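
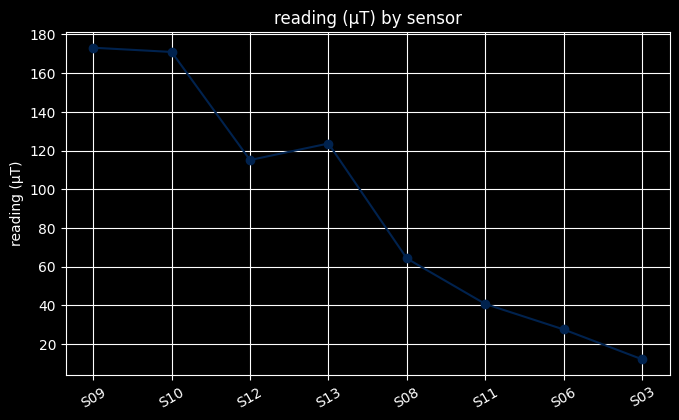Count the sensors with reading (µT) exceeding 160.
Above 160: S09, S10.

2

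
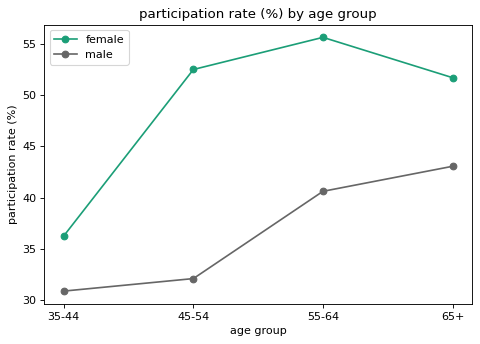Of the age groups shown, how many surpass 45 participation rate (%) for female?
Above 45: 45-54, 55-64, 65+.

3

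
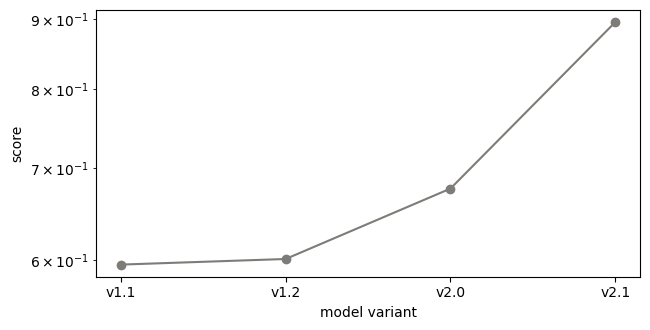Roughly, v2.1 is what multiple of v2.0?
v2.1 ≈ 0.90, v2.0 ≈ 0.70; 0.90/0.70 ≈ 1.29.

≈ 1.29×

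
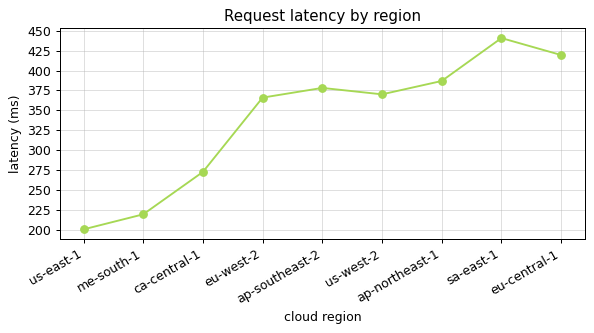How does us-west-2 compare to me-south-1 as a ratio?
≈ 1.67×

us-west-2 ≈ 375, me-south-1 ≈ 225; 375/225 ≈ 1.67.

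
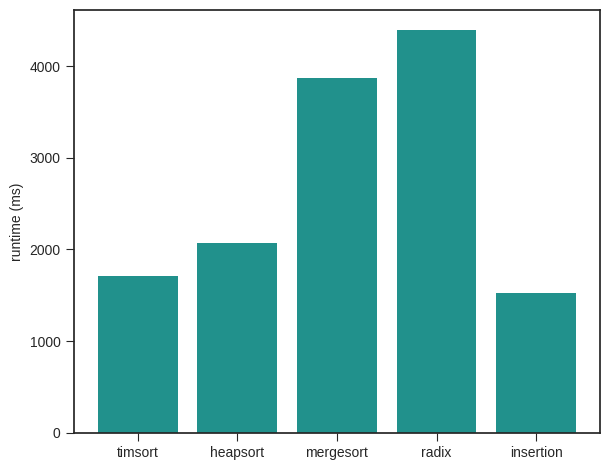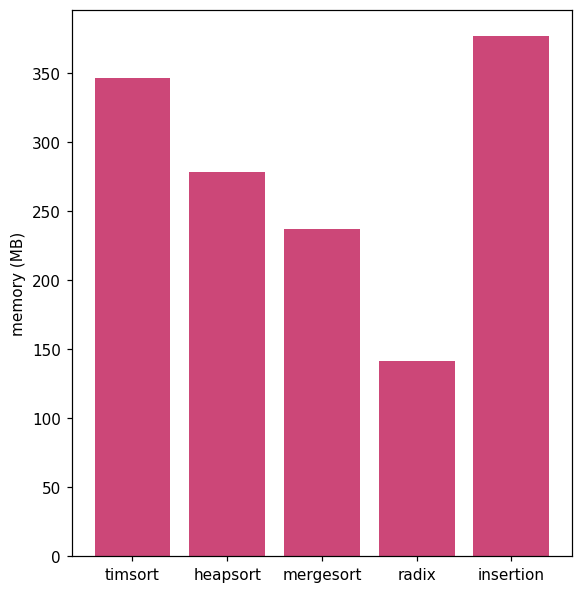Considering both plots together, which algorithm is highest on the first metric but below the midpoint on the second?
Chart 2 median memory (MB) ≈ 300; below-median algorithms: mergesort, radix. Among those, radix has the highest runtime (ms) (≈ 4500).

radix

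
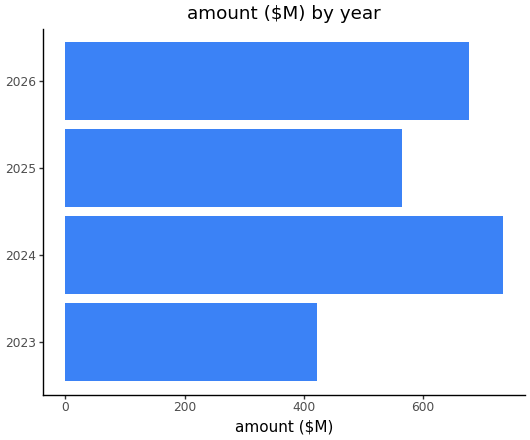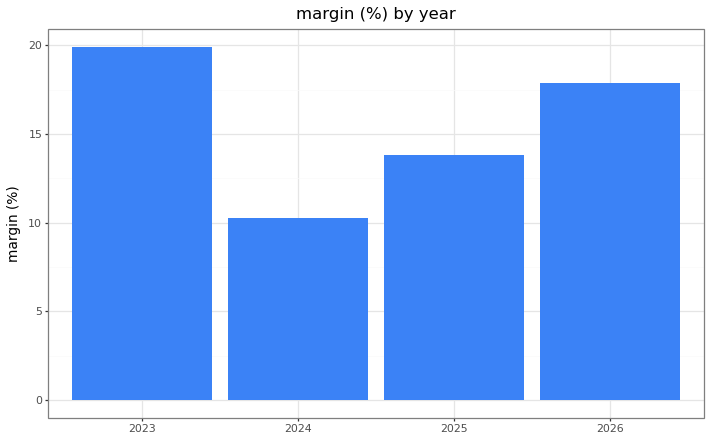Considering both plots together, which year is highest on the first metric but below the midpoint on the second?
2024

Chart 2 median margin (%) ≈ 16; below-median years: 2024, 2025. Among those, 2024 has the highest amount ($M) (≈ 700).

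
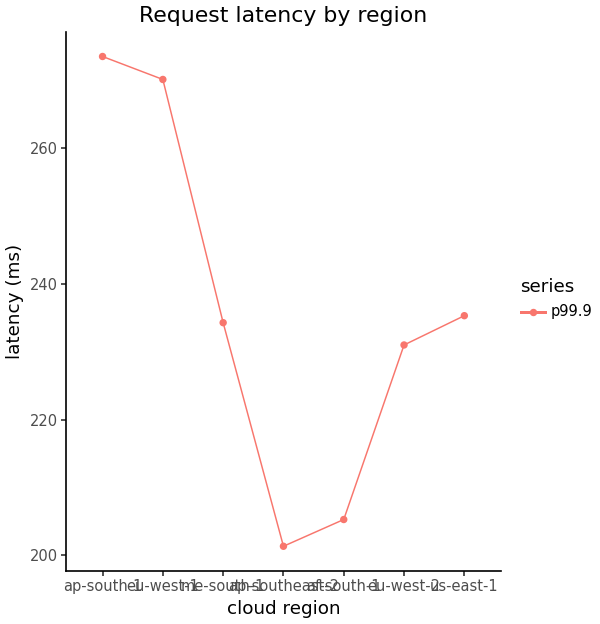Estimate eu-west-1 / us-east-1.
eu-west-1 ≈ 270, us-east-1 ≈ 240; 270/240 ≈ 1.12.

≈ 1.12×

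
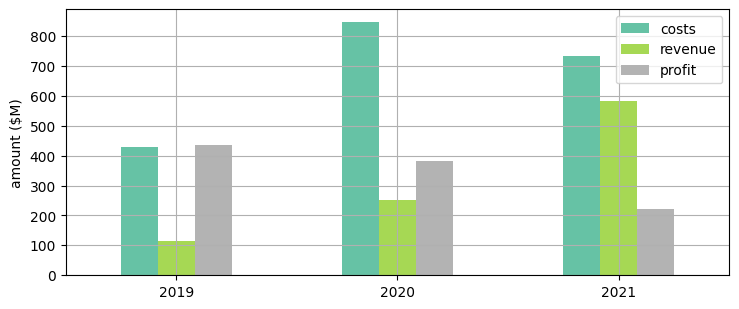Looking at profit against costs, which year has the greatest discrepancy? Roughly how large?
2021, ≈ 500 $M

2021: profit ≈ 200, costs ≈ 700 → gap ≈ 500. Next-largest (2020) is only ≈ 400.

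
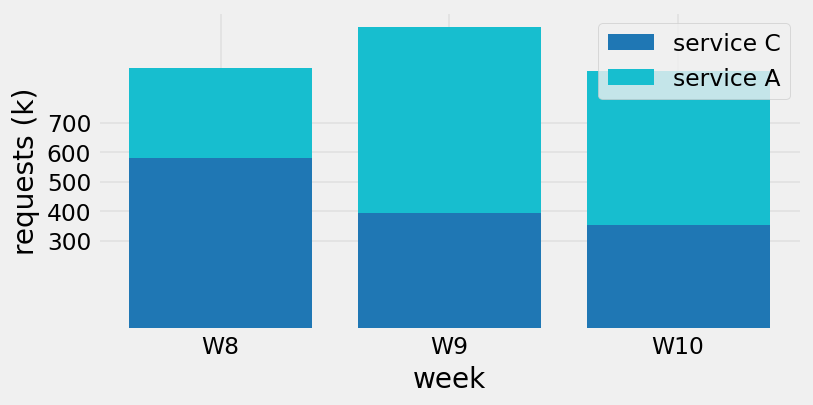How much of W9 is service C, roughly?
≈ 400

service C top ≈ 400, bottom ≈ 0; segment ≈ 400.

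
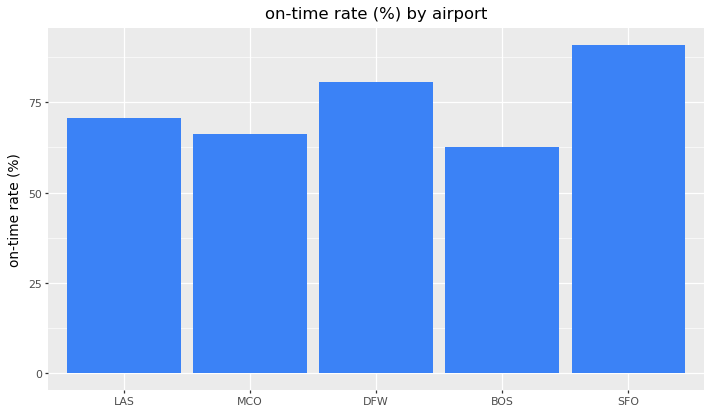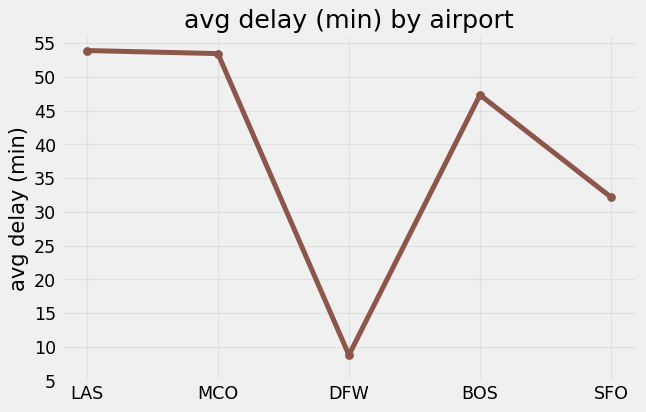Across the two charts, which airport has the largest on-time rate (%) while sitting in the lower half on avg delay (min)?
SFO

Chart 2 median avg delay (min) ≈ 45; below-median airports: DFW, SFO. Among those, SFO has the highest on-time rate (%) (≈ 90).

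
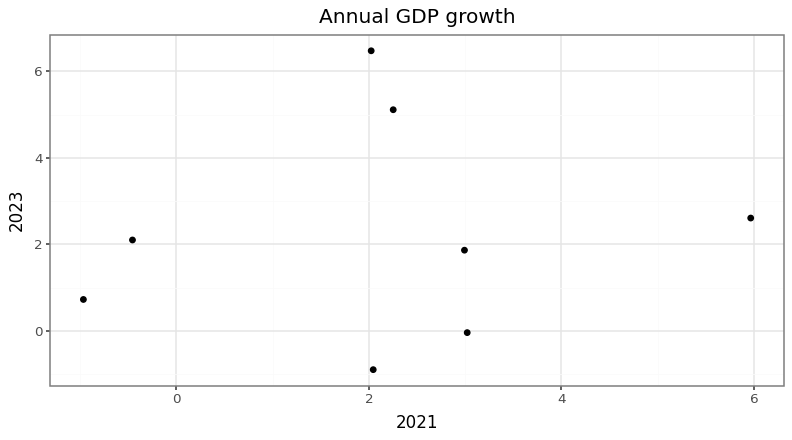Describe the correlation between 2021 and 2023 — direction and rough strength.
Points are roughly uncorrelated; weak (|r| ≈ 0.1).

no clear correlation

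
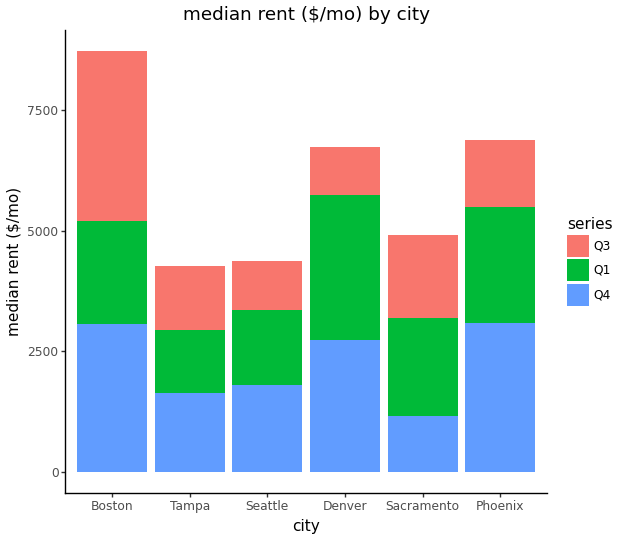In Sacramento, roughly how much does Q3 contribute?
Q3 top ≈ 5000, bottom ≈ 3000; segment ≈ 2000.

≈ 2000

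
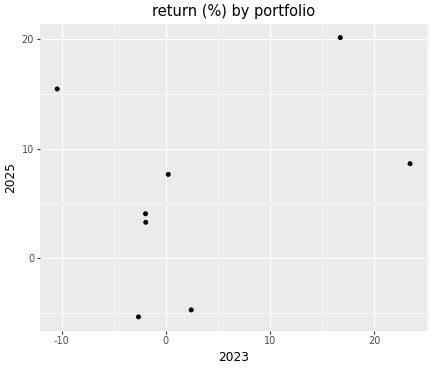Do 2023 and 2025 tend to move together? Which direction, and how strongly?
Points are positively correlated; weak (|r| ≈ 0.3).

positive, weak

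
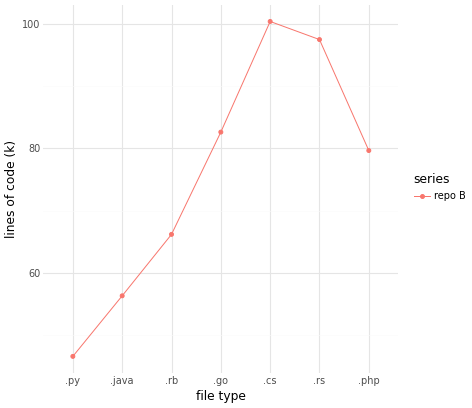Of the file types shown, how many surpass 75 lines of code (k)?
4

Above 75: .go, .cs, .rs, .php.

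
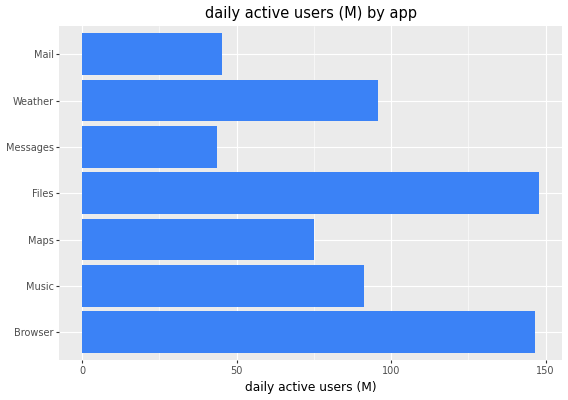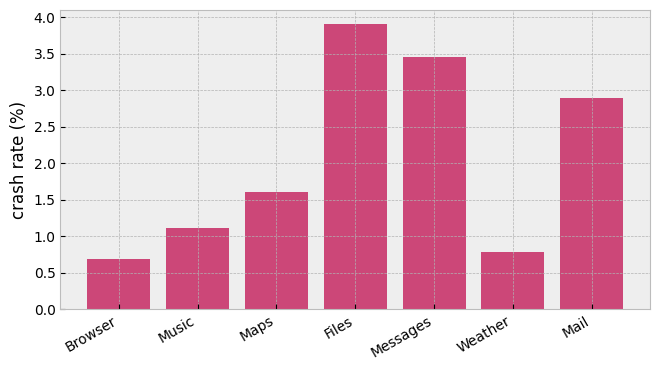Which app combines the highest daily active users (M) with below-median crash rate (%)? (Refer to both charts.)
Browser

Chart 2 median crash rate (%) ≈ 1.5; below-median apps: Browser, Music, Weather. Among those, Browser has the highest daily active users (M) (≈ 140).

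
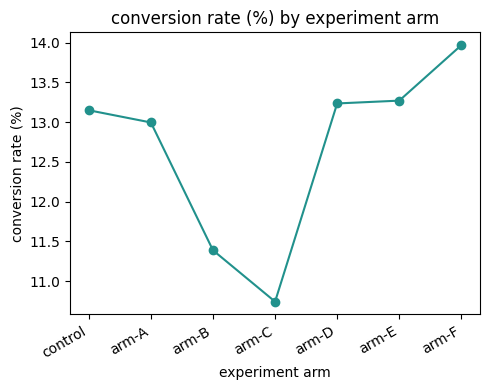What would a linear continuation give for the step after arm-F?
Last three: 13.0, 13.5, 14.0 → slope ≈ 0.5/step → next ≈ 14.5.

≈ 14.5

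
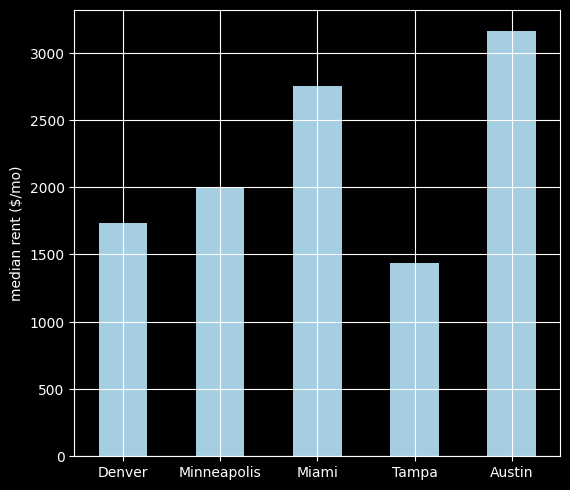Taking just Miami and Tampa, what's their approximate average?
≈ 2000

(2500 + 1500) / 2 ≈ 2000.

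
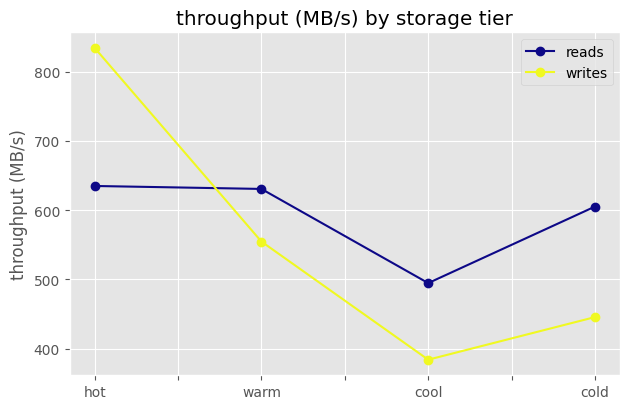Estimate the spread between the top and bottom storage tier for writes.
Max hot ≈ 850, min cool ≈ 400; range ≈ 450.

≈ 450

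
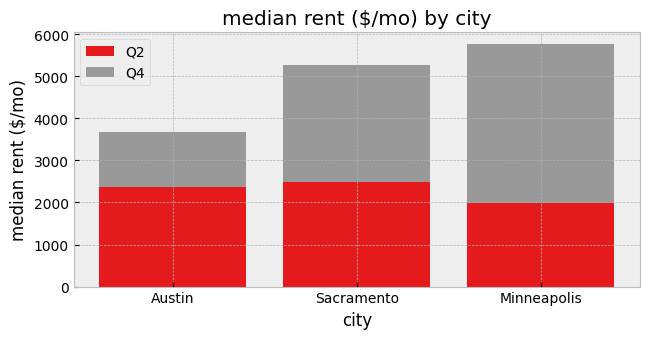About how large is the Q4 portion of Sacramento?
≈ 3000

Q4 top ≈ 5500, bottom ≈ 2500; segment ≈ 3000.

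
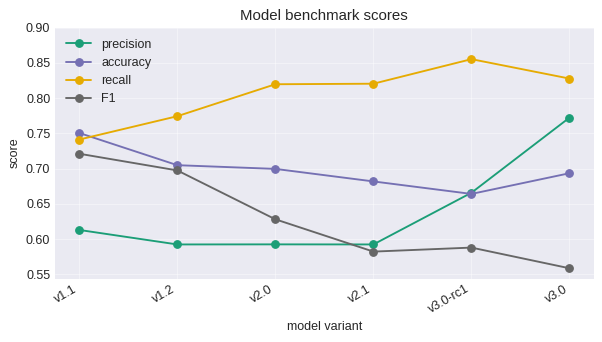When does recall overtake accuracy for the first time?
v1.2

v1.1: recall ≈ 0.75 vs accuracy ≈ 0.75 (not yet); v1.2: recall ≈ 0.75 vs accuracy ≈ 0.70 (first crossover).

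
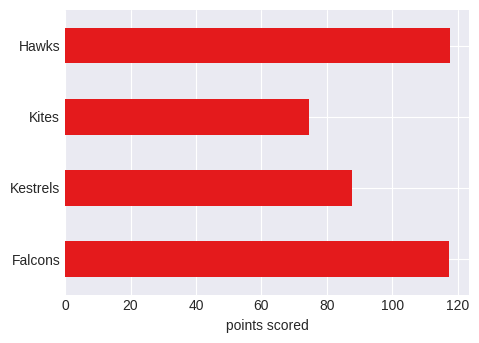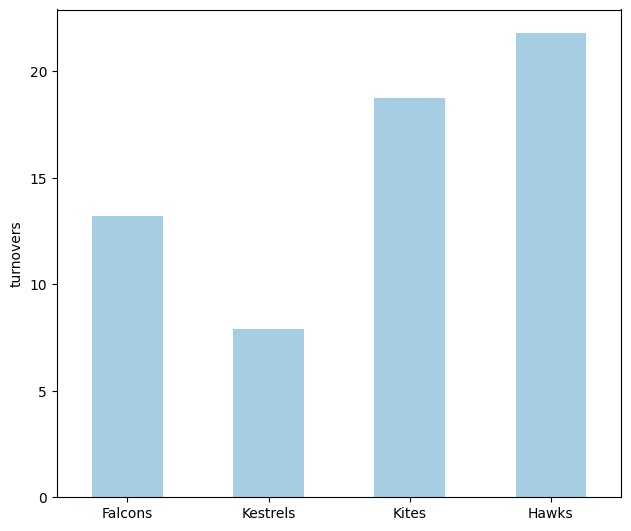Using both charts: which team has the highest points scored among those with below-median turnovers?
Chart 2 median turnovers ≈ 16; below-median teams: Falcons, Kestrels. Among those, Falcons has the highest points scored (≈ 120).

Falcons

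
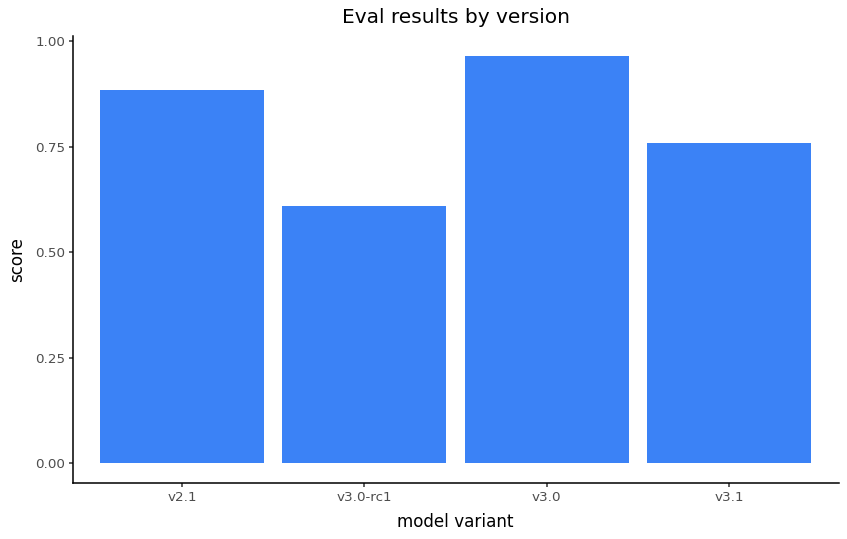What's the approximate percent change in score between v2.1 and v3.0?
v2.1 ≈ 0.9, v3.0 ≈ 1.0; (1.0 − 0.9) / 0.9 ≈ +11.1%.

≈ +11.1%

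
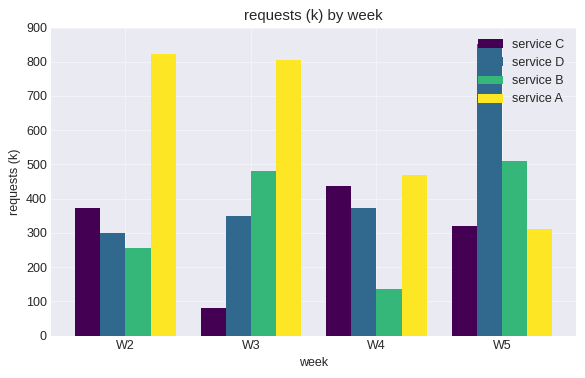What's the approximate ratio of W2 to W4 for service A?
≈ 1.6×

W2 ≈ 800, W4 ≈ 500; 800/500 ≈ 1.6.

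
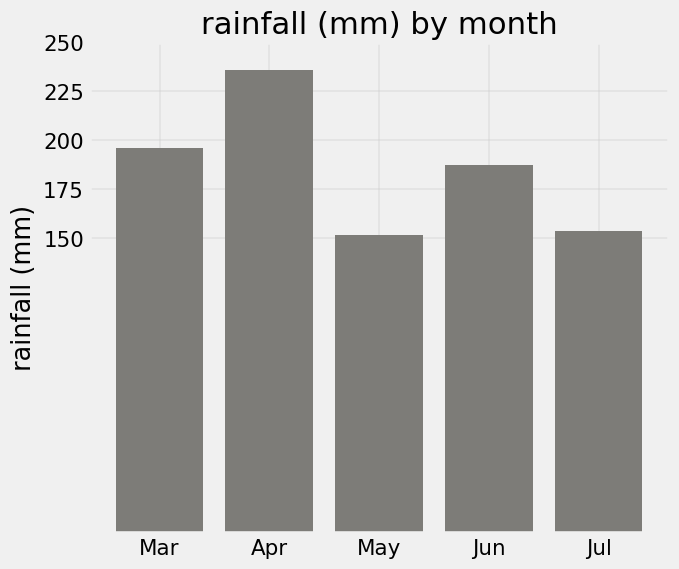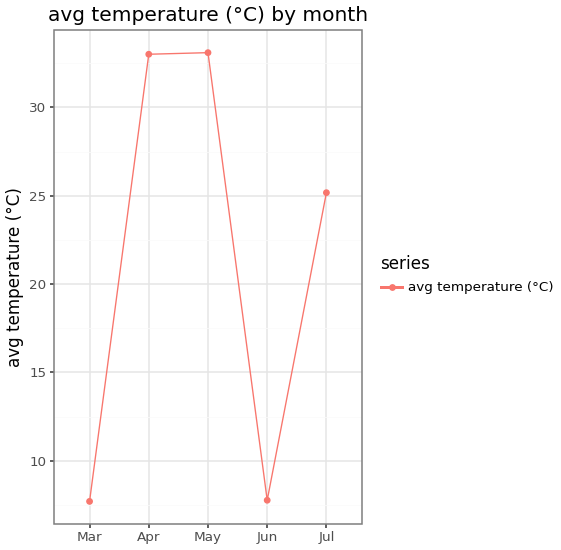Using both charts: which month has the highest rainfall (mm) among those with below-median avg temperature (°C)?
Mar

Chart 2 median avg temperature (°C) ≈ 25; below-median months: Mar, Jun. Among those, Mar has the highest rainfall (mm) (≈ 200).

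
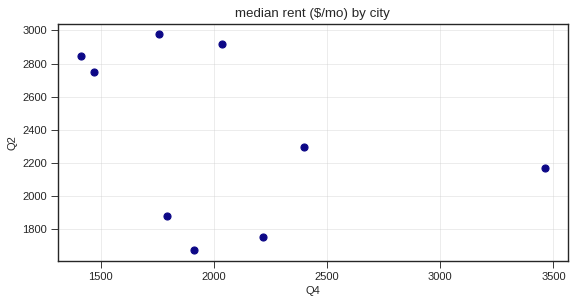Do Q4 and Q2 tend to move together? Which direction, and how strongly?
Points are negatively correlated; weak (|r| ≈ 0.3).

negative, weak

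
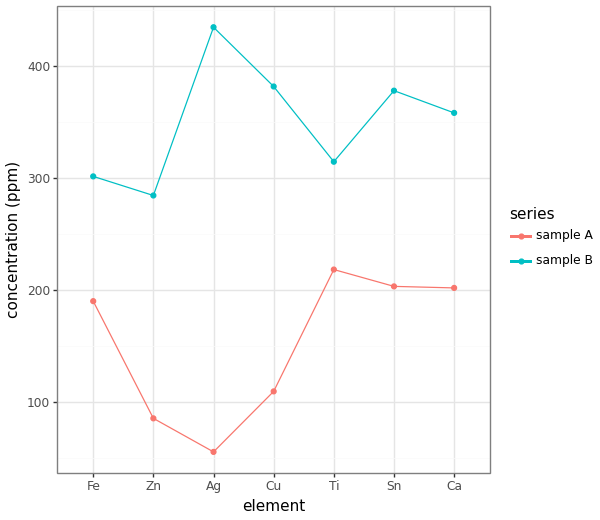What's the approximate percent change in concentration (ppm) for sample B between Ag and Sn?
Ag ≈ 450, Sn ≈ 400; (400 − 450) / 450 ≈ -11.1%.

≈ -11.1%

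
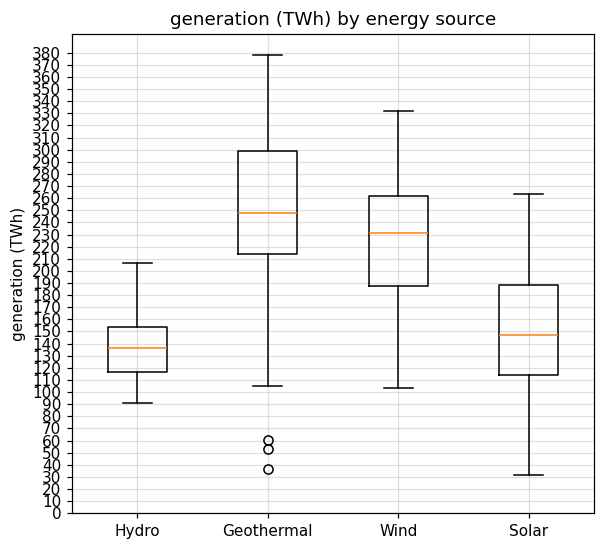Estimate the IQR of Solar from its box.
Q3 ≈ 190, Q1 ≈ 110; IQR ≈ 80.

≈ 80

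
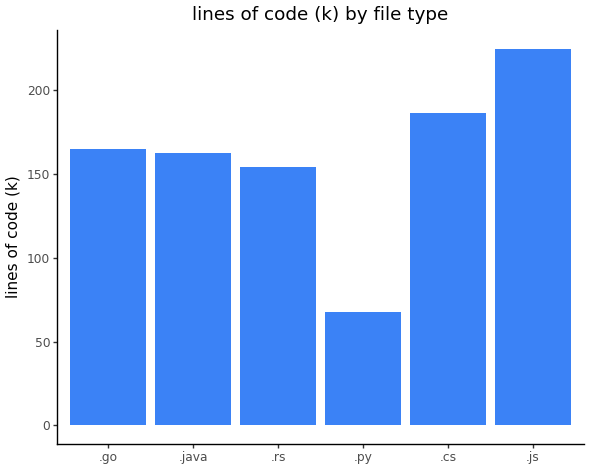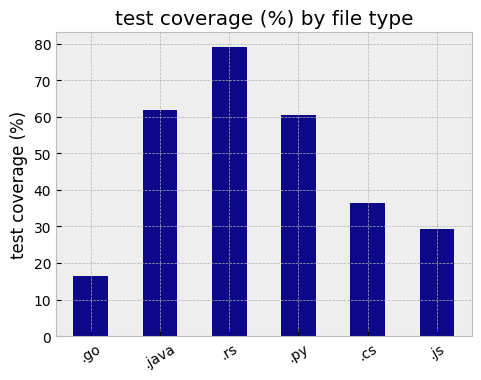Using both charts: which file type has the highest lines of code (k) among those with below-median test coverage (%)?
Chart 2 median test coverage (%) ≈ 50; below-median file types: .go, .cs, .js. Among those, .js has the highest lines of code (k) (≈ 225).

.js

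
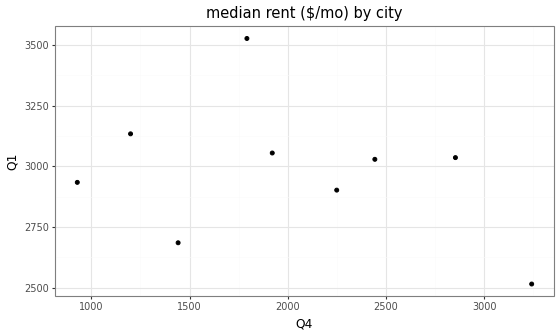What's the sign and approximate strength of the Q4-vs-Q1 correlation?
Points are negatively correlated; weak (|r| ≈ 0.3).

negative, weak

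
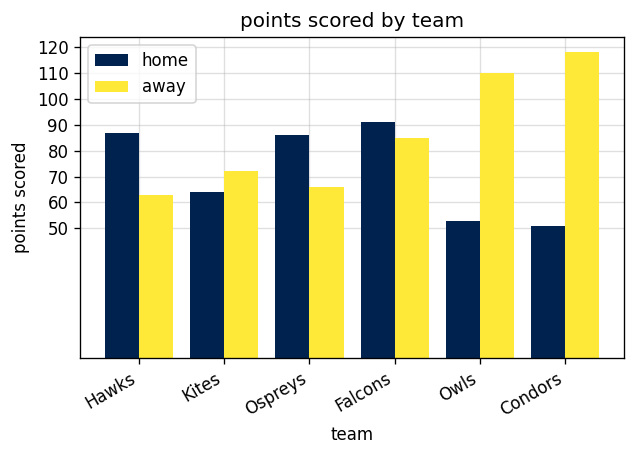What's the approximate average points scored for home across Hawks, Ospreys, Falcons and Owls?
≈ 80

(90 + 90 + 90 + 50) / 4 ≈ 80.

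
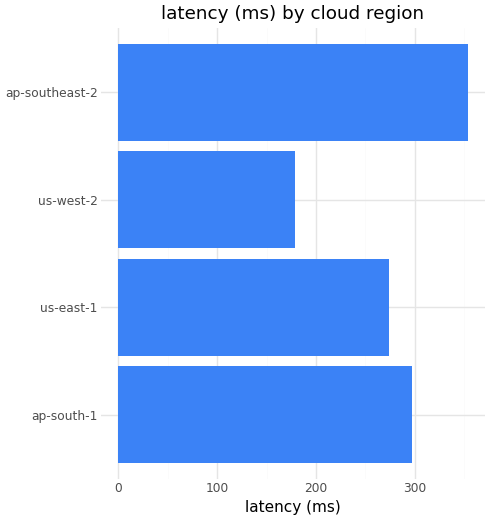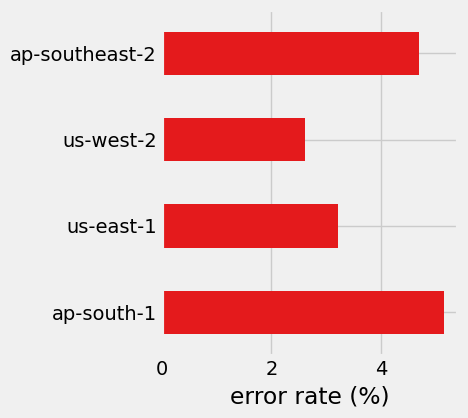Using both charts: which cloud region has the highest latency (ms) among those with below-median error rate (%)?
us-east-1

Chart 2 median error rate (%) ≈ 4; below-median cloud regions: us-east-1, us-west-2. Among those, us-east-1 has the highest latency (ms) (≈ 250).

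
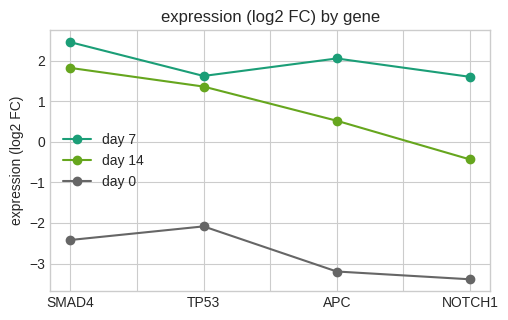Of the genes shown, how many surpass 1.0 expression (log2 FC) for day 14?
Above 1.0: SMAD4, TP53.

2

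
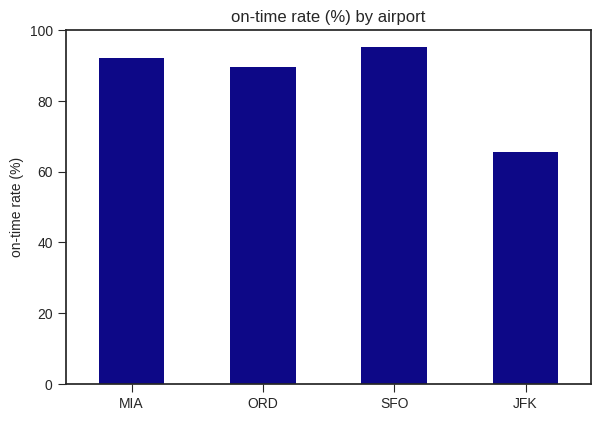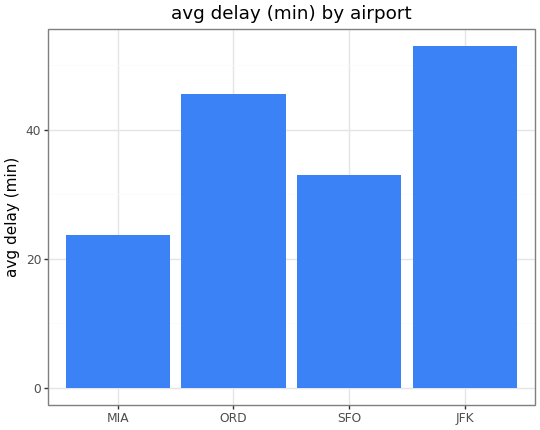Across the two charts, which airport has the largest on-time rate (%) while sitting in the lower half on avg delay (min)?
SFO

Chart 2 median avg delay (min) ≈ 40; below-median airports: MIA, SFO. Among those, SFO has the highest on-time rate (%) (≈ 100).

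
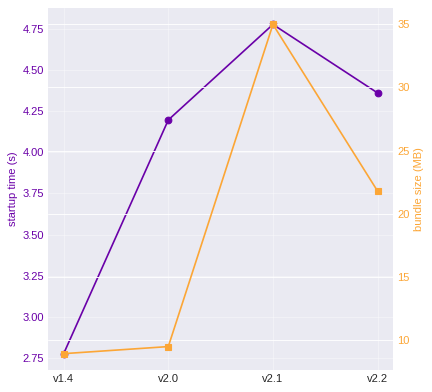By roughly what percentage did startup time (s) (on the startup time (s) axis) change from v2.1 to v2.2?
v2.1 ≈ 4.8, v2.2 ≈ 4.4; (4.4 − 4.8) / 4.8 ≈ -8.3%.

≈ -8.3%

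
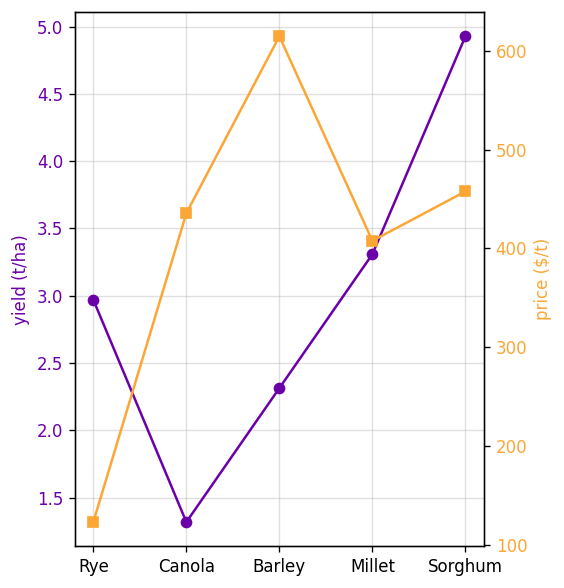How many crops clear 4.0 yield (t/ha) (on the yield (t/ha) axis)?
Above 4.0: Sorghum.

1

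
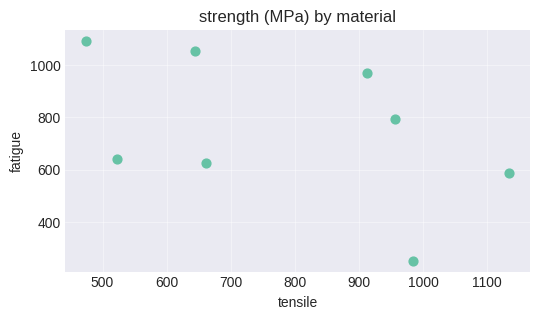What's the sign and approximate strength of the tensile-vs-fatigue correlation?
Points are negatively correlated; moderate (|r| ≈ 0.5).

negative, moderate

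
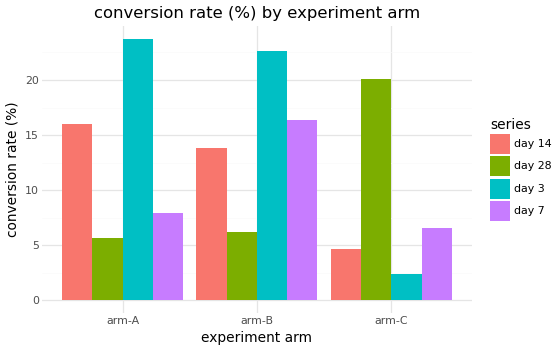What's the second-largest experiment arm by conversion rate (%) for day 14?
arm-B

Top 3 for day 14: arm-A ≈ 16, arm-B ≈ 14, arm-C ≈ 4.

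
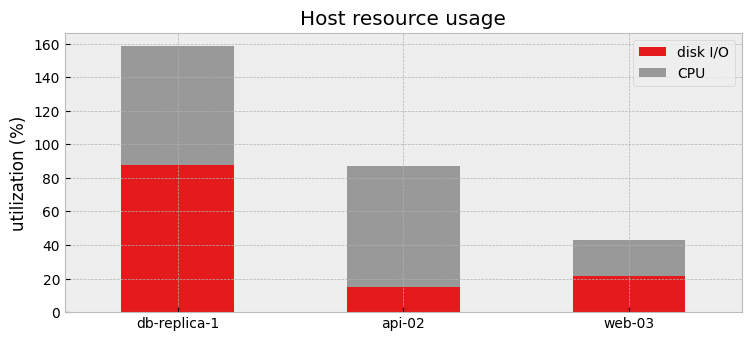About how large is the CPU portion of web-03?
CPU top ≈ 40, bottom ≈ 20; segment ≈ 20.

≈ 20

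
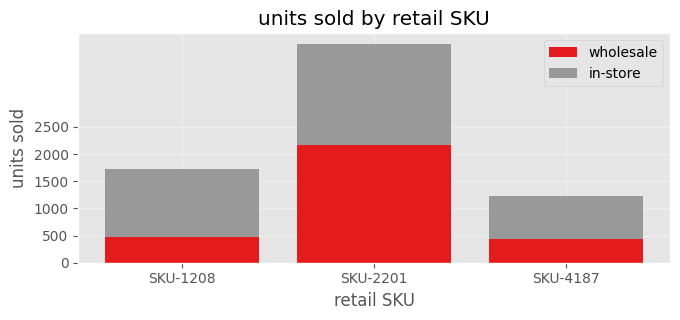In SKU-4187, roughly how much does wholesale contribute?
≈ 500

wholesale top ≈ 500, bottom ≈ 0; segment ≈ 500.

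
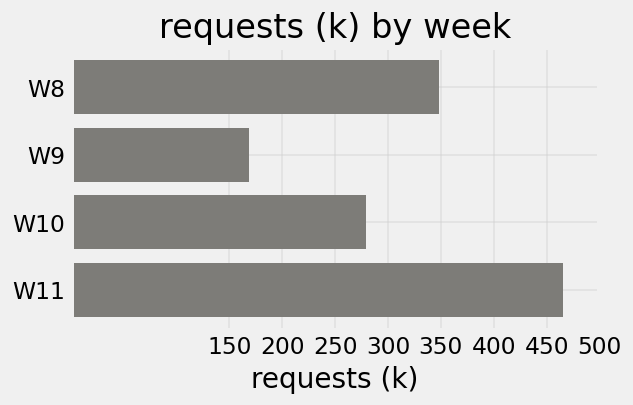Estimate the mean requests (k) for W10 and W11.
≈ 375

(300 + 450) / 2 ≈ 375.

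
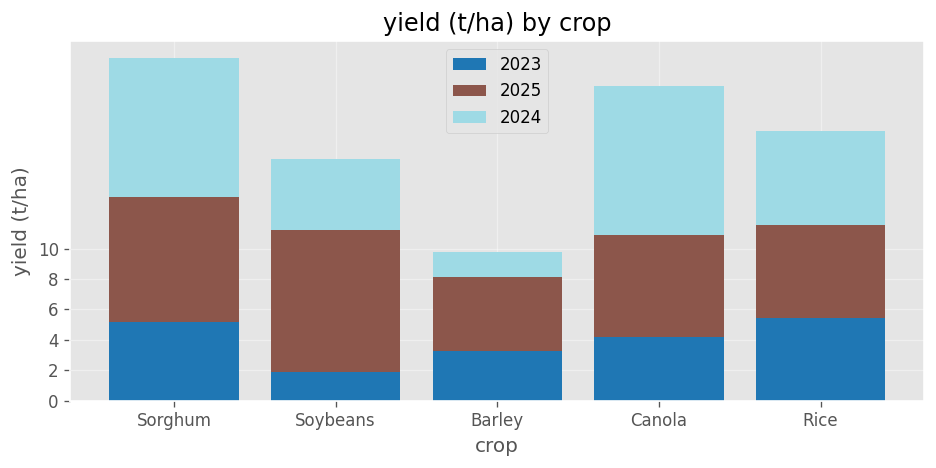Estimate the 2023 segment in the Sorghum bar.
≈ 6

2023 top ≈ 6, bottom ≈ 0; segment ≈ 6.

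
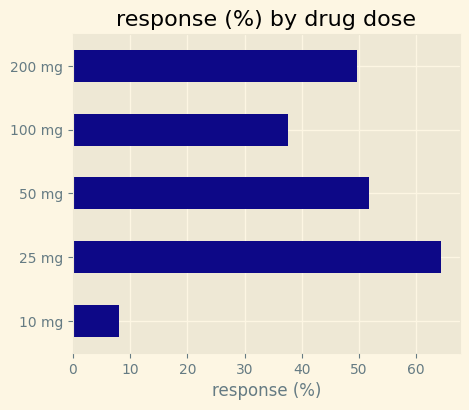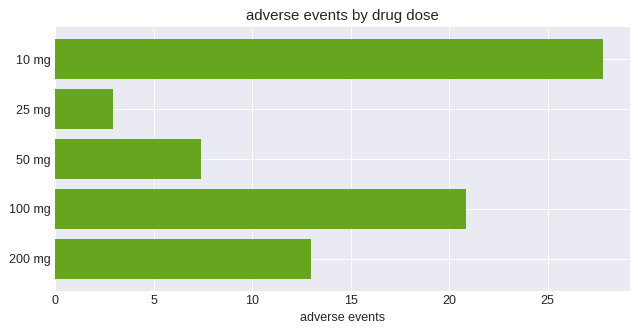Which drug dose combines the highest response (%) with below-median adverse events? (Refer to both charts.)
25 mg

Chart 2 median adverse events ≈ 15; below-median drug doses: 25 mg, 50 mg. Among those, 25 mg has the highest response (%) (≈ 60).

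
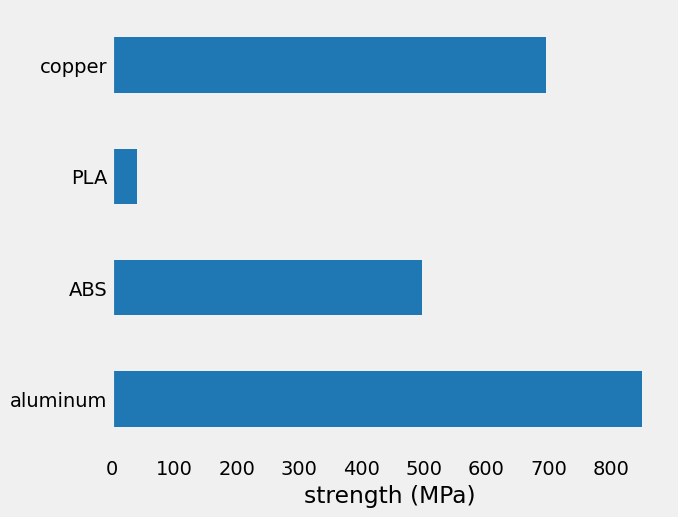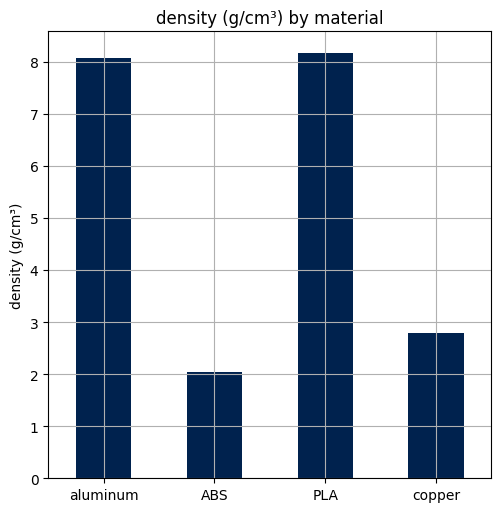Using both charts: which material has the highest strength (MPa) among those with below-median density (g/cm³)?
copper

Chart 2 median density (g/cm³) ≈ 5; below-median materials: ABS, copper. Among those, copper has the highest strength (MPa) (≈ 700).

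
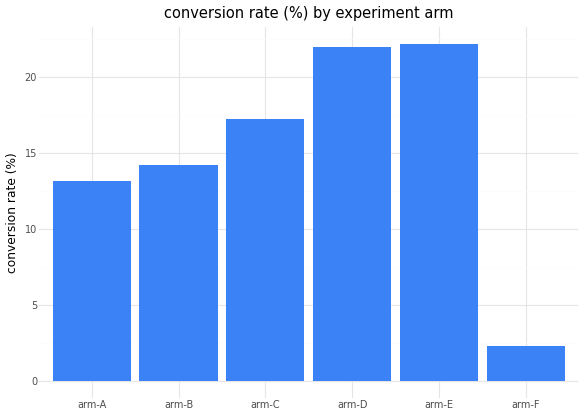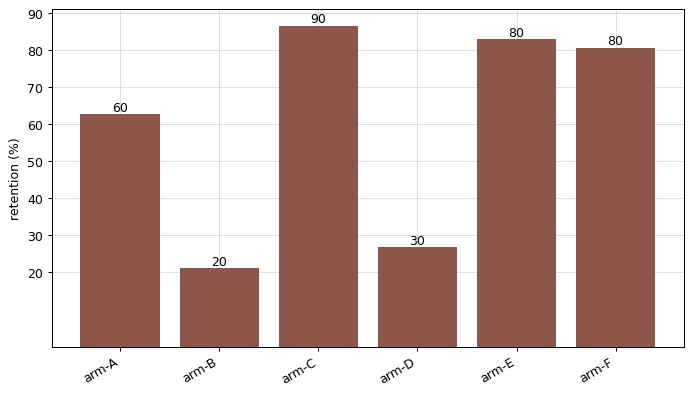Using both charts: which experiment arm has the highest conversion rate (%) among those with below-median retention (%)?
Chart 2 median retention (%) ≈ 70; below-median experiment arms: arm-A, arm-B, arm-D. Among those, arm-D has the highest conversion rate (%) (≈ 20).

arm-D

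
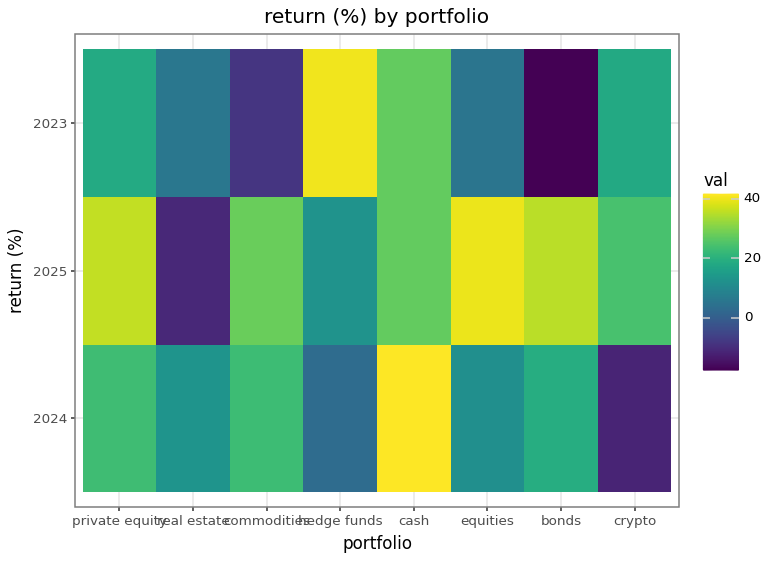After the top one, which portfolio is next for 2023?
Top 3 for 2023: hedge funds ≈ 40, cash ≈ 30, private equity ≈ 20.

cash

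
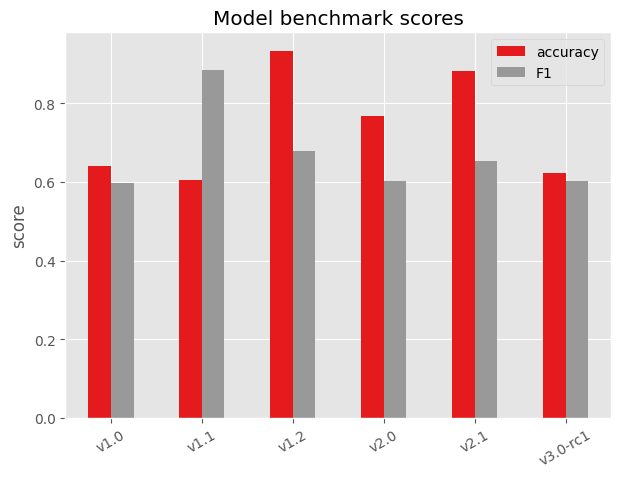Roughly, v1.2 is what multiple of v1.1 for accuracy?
≈ 1.5×

v1.2 ≈ 0.9, v1.1 ≈ 0.6; 0.9/0.6 ≈ 1.5.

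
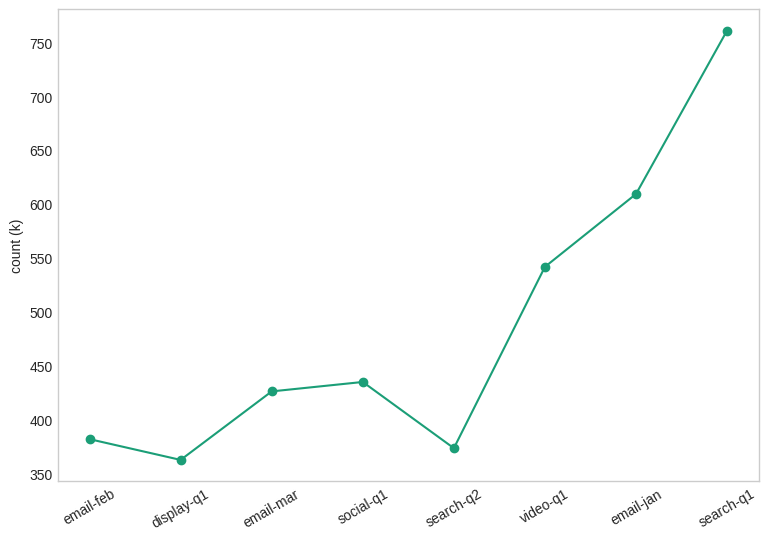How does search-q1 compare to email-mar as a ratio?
search-q1 ≈ 750, email-mar ≈ 450; 750/450 ≈ 1.67.

≈ 1.67×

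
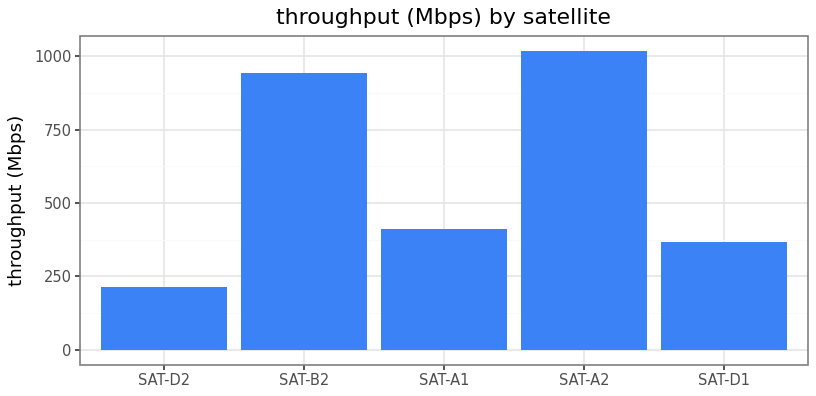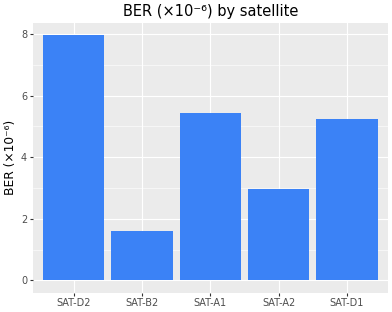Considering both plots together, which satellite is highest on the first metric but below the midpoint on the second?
Chart 2 median BER (×10⁻⁶) ≈ 5; below-median satellites: SAT-B2, SAT-A2. Among those, SAT-A2 has the highest throughput (Mbps) (≈ 1000).

SAT-A2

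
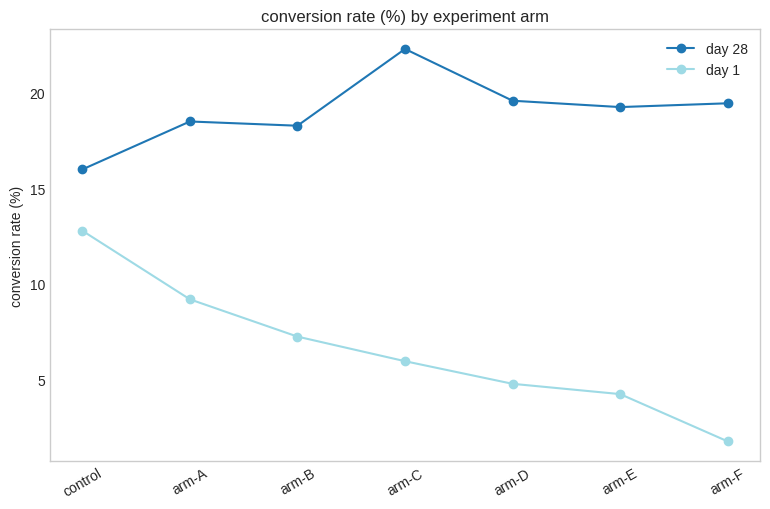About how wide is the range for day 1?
Max control ≈ 12, min arm-F ≈ 2; range ≈ 10.

≈ 10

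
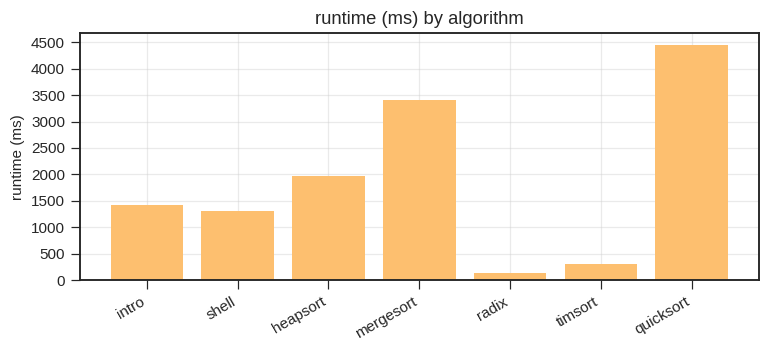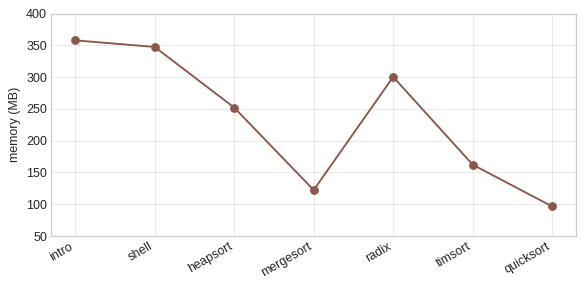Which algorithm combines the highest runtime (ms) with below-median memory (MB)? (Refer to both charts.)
quicksort

Chart 2 median memory (MB) ≈ 250; below-median algorithms: mergesort, timsort, quicksort. Among those, quicksort has the highest runtime (ms) (≈ 4500).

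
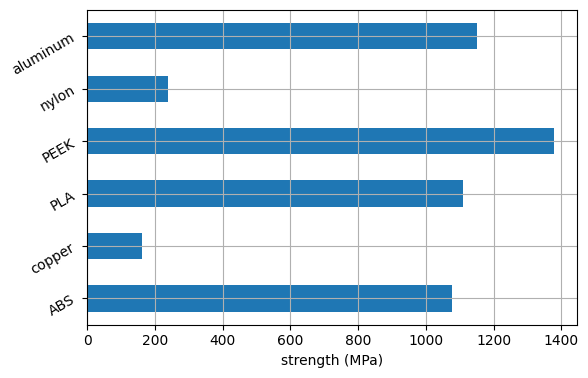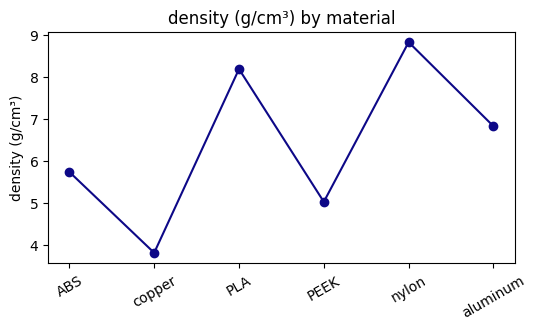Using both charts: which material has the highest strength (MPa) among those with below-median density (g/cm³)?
PEEK

Chart 2 median density (g/cm³) ≈ 6; below-median materials: ABS, copper, PEEK. Among those, PEEK has the highest strength (MPa) (≈ 1400).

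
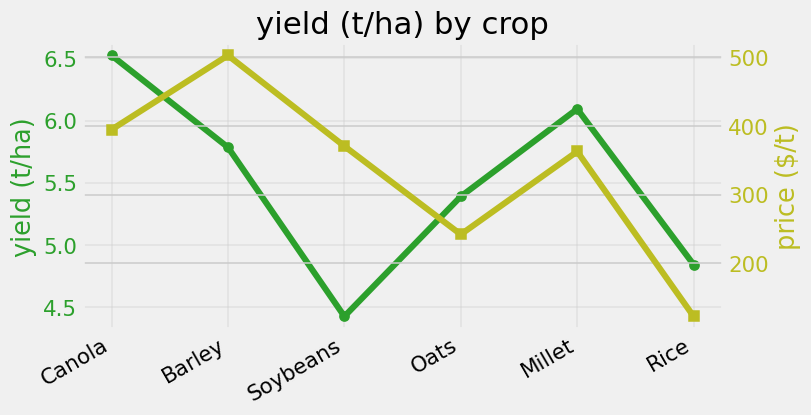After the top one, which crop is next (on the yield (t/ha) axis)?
Millet

Top 3 (on the yield (t/ha) axis): Canola ≈ 6.6, Millet ≈ 6.0, Barley ≈ 5.8.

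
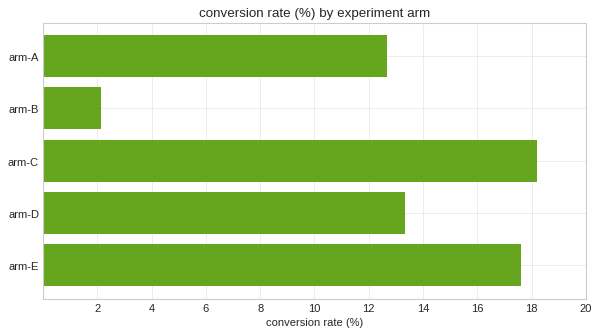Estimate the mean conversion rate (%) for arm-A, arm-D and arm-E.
(12 + 14 + 18) / 3 ≈ 15.

≈ 15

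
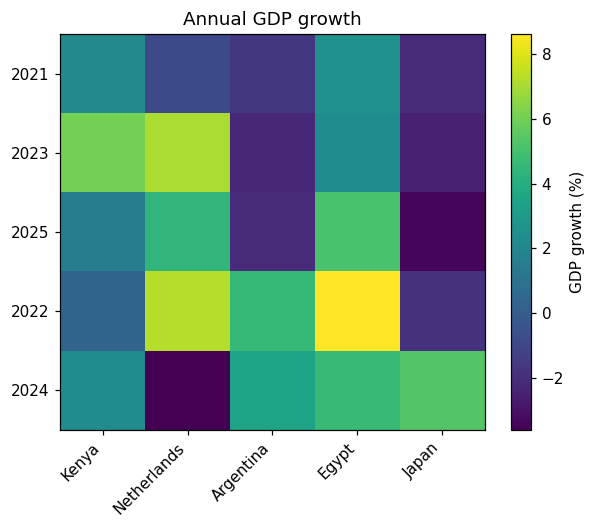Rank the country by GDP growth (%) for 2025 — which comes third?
Top 4 for 2025: Egypt ≈ 6, Netherlands ≈ 4, Kenya ≈ 2, Argentina ≈ -2.

Kenya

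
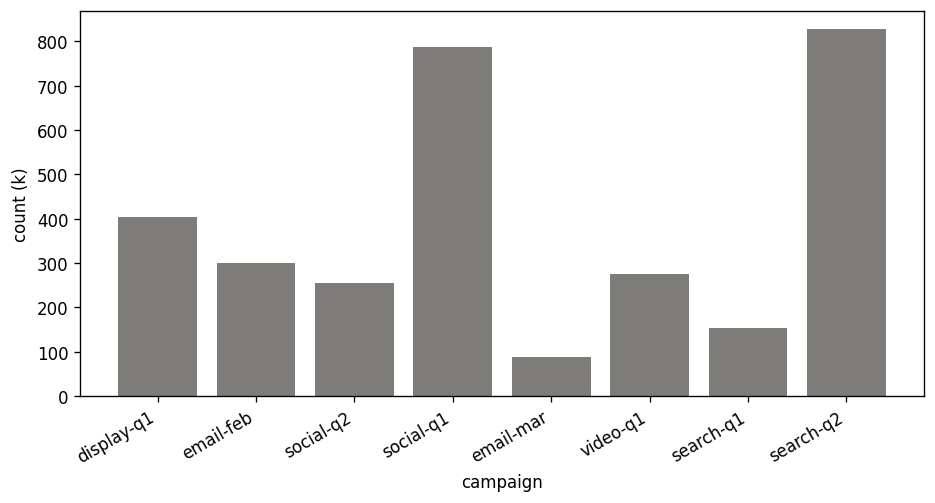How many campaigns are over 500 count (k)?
2

Above 500: social-q1, search-q2.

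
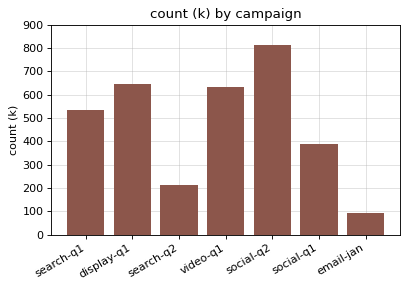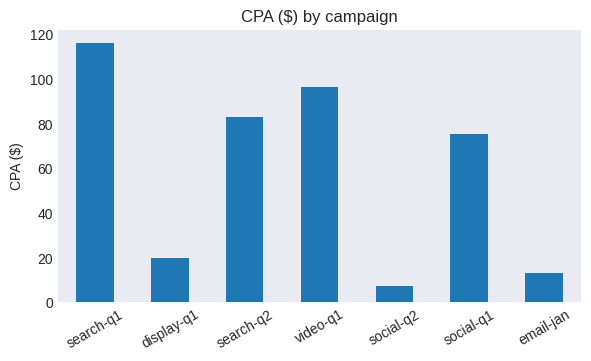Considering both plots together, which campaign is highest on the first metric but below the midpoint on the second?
social-q2

Chart 2 median CPA ($) ≈ 80; below-median campaigns: display-q1, social-q2, email-jan. Among those, social-q2 has the highest count (k) (≈ 800).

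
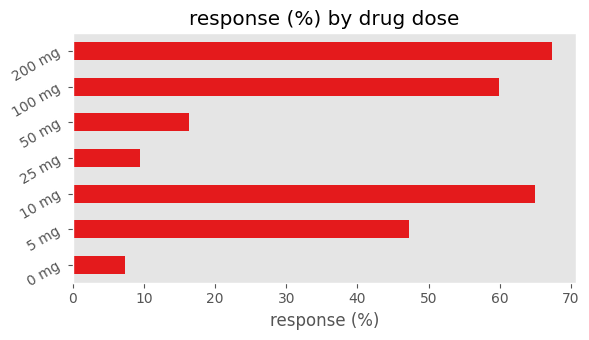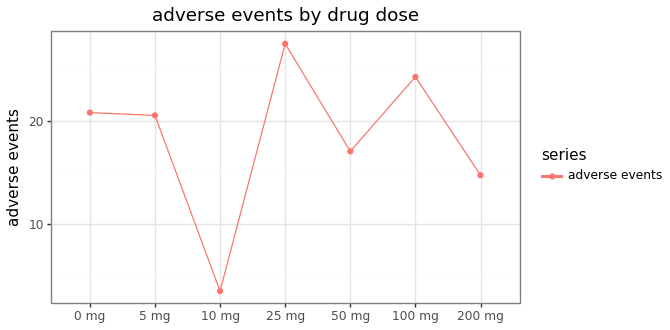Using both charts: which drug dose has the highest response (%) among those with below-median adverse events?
200 mg

Chart 2 median adverse events ≈ 20; below-median drug doses: 10 mg, 50 mg, 200 mg. Among those, 200 mg has the highest response (%) (≈ 70).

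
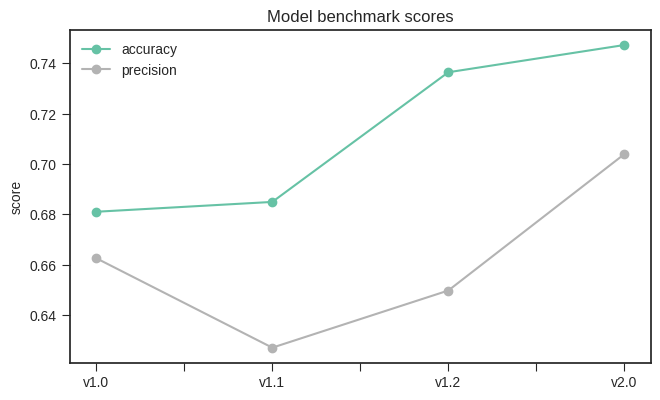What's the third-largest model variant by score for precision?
v1.2

Top 4 for precision: v2.0 ≈ 0.70, v1.0 ≈ 0.66, v1.2 ≈ 0.64, v1.1 ≈ 0.62.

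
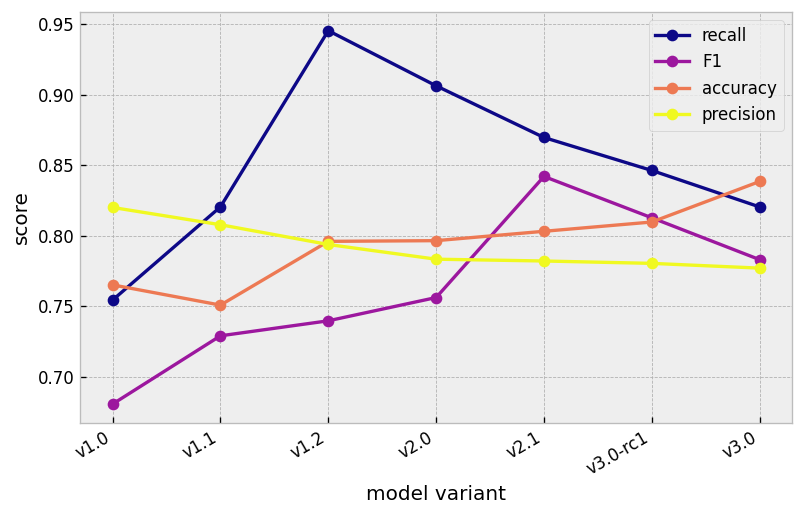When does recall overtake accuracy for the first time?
v1.1

v1.0: recall ≈ 0.75 vs accuracy ≈ 0.75 (not yet); v1.1: recall ≈ 0.80 vs accuracy ≈ 0.75 (first crossover).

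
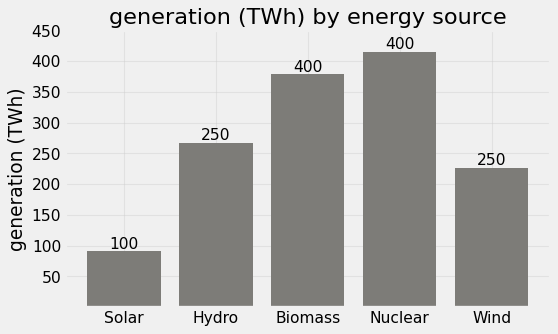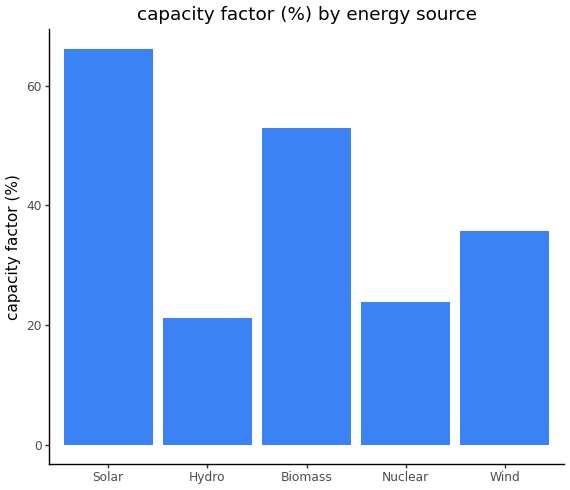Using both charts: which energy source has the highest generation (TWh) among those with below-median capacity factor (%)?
Nuclear

Chart 2 median capacity factor (%) ≈ 40; below-median energy sources: Hydro, Nuclear. Among those, Nuclear has the highest generation (TWh) (≈ 400).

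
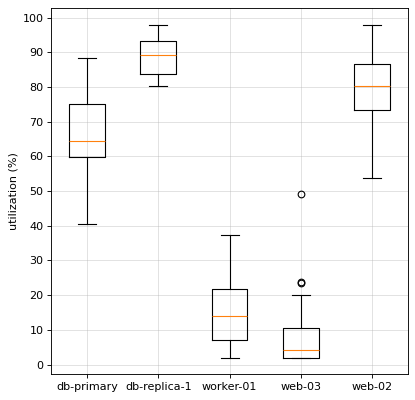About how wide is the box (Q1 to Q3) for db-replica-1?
Q3 ≈ 90, Q1 ≈ 80; IQR ≈ 10.

≈ 10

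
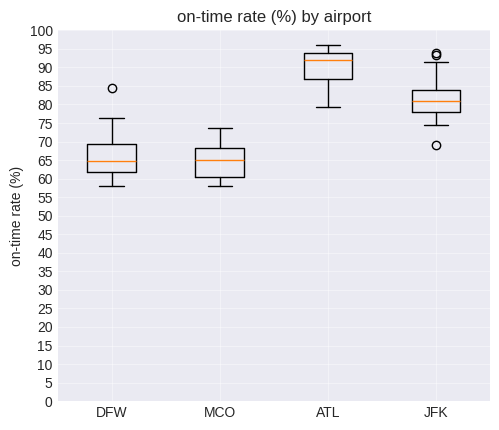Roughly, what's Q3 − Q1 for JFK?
≈ 5

Q3 ≈ 85, Q1 ≈ 80; IQR ≈ 5.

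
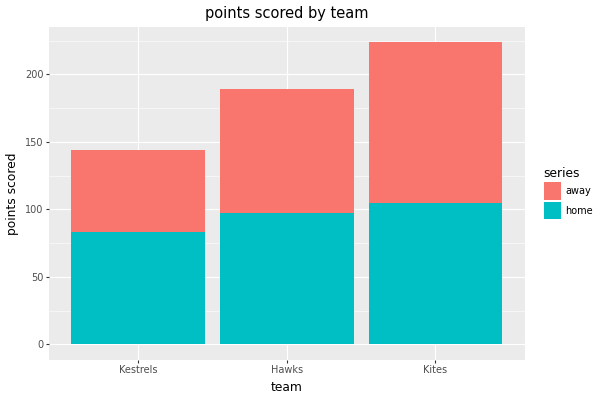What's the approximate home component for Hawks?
home top ≈ 100, bottom ≈ 0; segment ≈ 100.

≈ 100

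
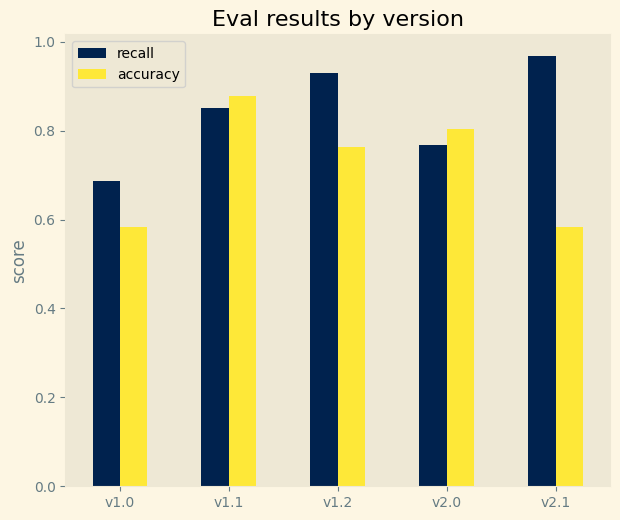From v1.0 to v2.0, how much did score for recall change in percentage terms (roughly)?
≈ +14.3%

v1.0 ≈ 0.7, v2.0 ≈ 0.8; (0.8 − 0.7) / 0.7 ≈ +14.3%.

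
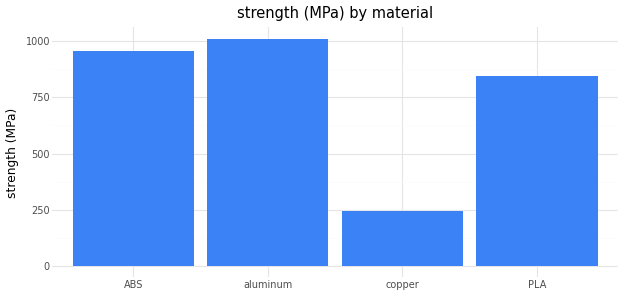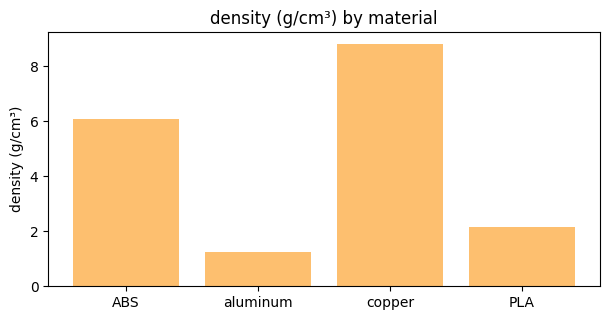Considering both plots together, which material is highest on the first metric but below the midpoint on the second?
Chart 2 median density (g/cm³) ≈ 4; below-median materials: aluminum, PLA. Among those, aluminum has the highest strength (MPa) (≈ 1000).

aluminum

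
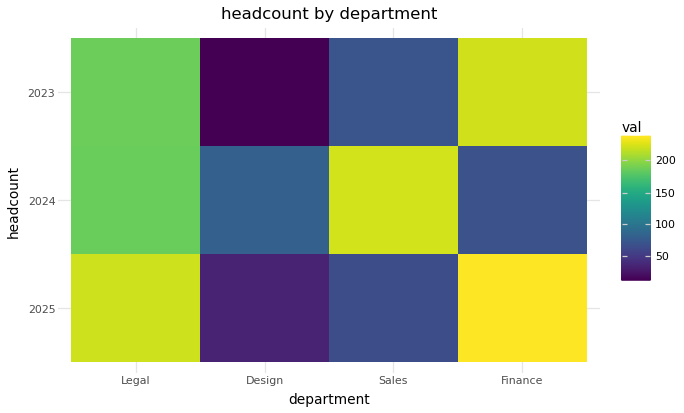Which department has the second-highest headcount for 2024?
Legal

Top 3 for 2024: Sales ≈ 220, Legal ≈ 180, Design ≈ 80.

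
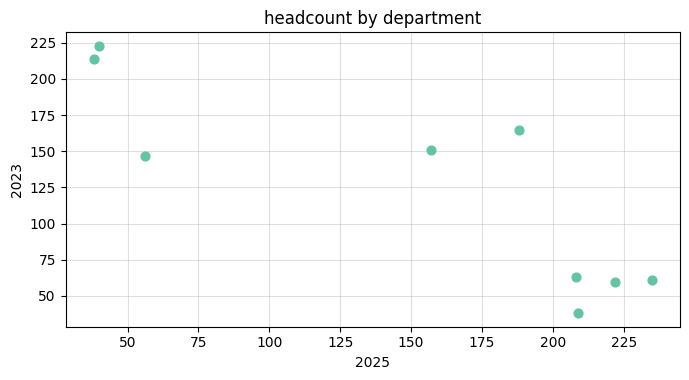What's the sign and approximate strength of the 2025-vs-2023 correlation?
negative, strong

Points are negatively correlated; strong (|r| ≈ 0.9).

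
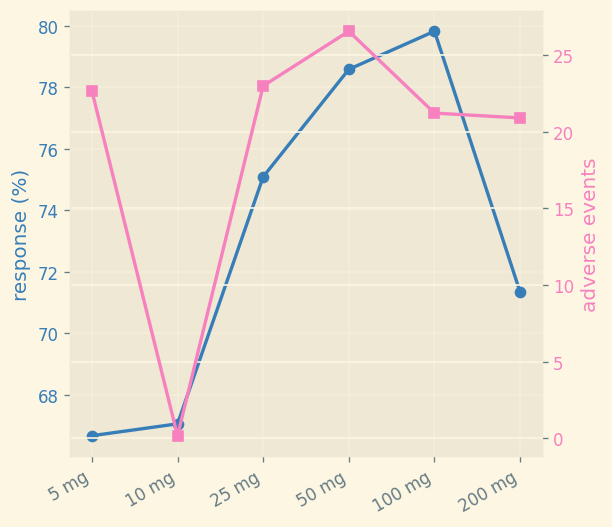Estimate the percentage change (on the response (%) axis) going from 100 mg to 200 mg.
≈ -10%

100 mg ≈ 80, 200 mg ≈ 72; (72 − 80) / 80 ≈ -10%.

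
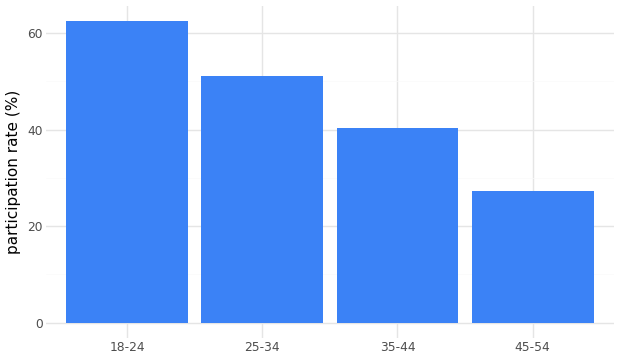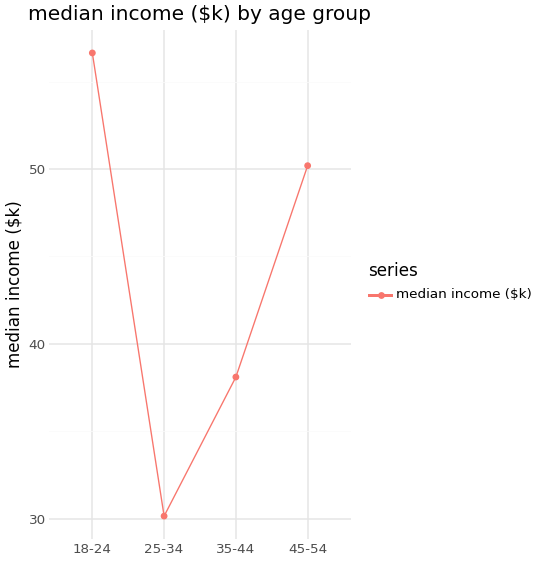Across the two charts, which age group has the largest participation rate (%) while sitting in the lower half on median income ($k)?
Chart 2 median median income ($k) ≈ 40; below-median age groups: 25-34, 35-44. Among those, 25-34 has the highest participation rate (%) (≈ 50).

25-34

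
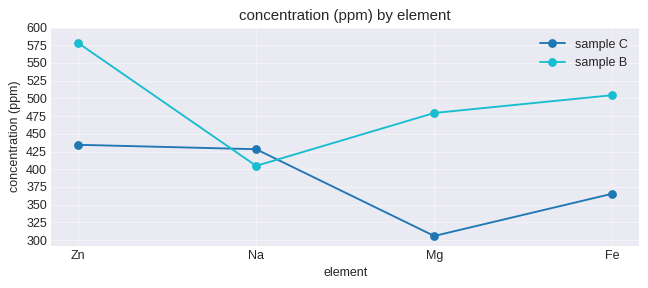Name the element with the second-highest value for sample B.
Fe

Top 3 for sample B: Zn ≈ 575, Fe ≈ 500, Mg ≈ 475.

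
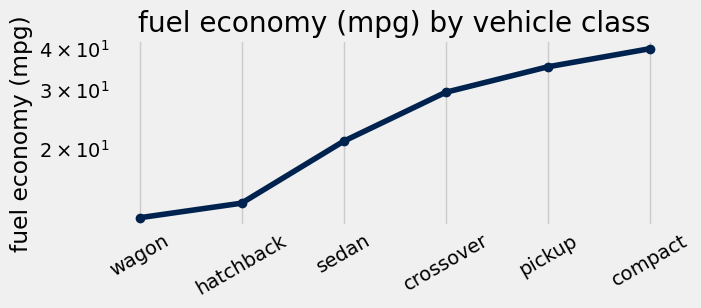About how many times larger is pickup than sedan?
≈ 1.75×

pickup ≈ 35, sedan ≈ 20; 35/20 ≈ 1.75.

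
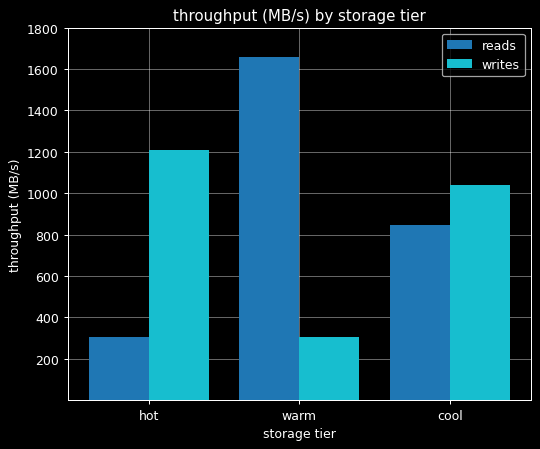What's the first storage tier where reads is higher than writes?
hot: reads ≈ 400 vs writes ≈ 1200 (not yet); warm: reads ≈ 1600 vs writes ≈ 400 (first crossover).

warm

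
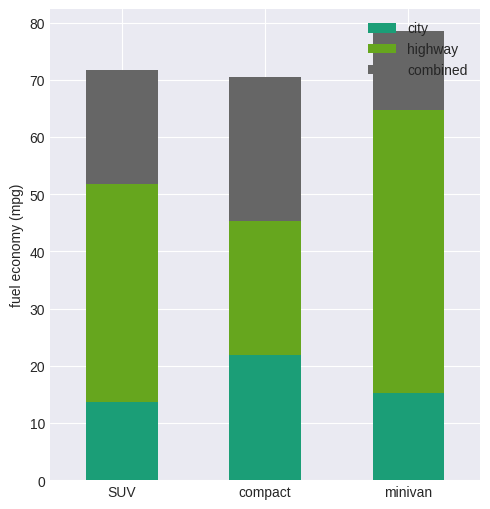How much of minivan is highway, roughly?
highway top ≈ 60, bottom ≈ 20; segment ≈ 40.

≈ 40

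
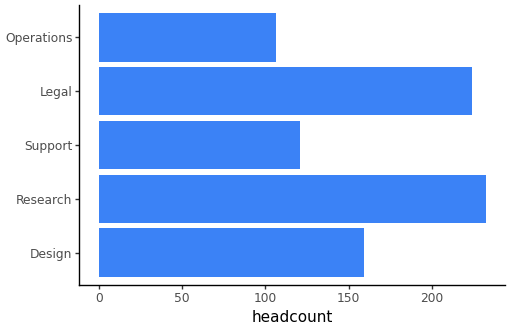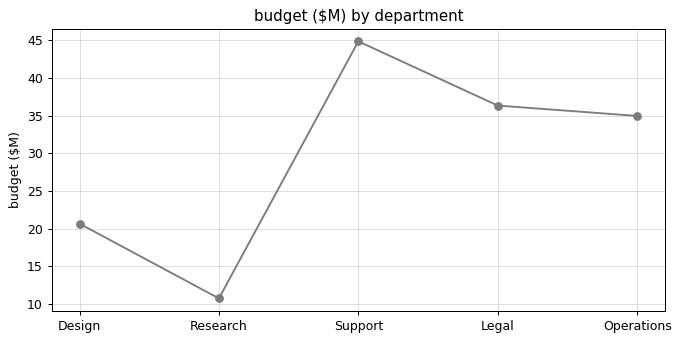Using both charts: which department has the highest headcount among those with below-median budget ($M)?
Research

Chart 2 median budget ($M) ≈ 35; below-median departments: Design, Research. Among those, Research has the highest headcount (≈ 225).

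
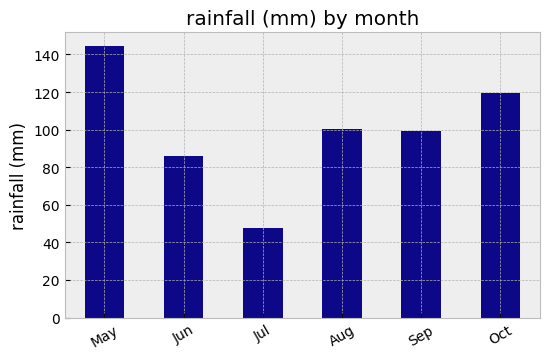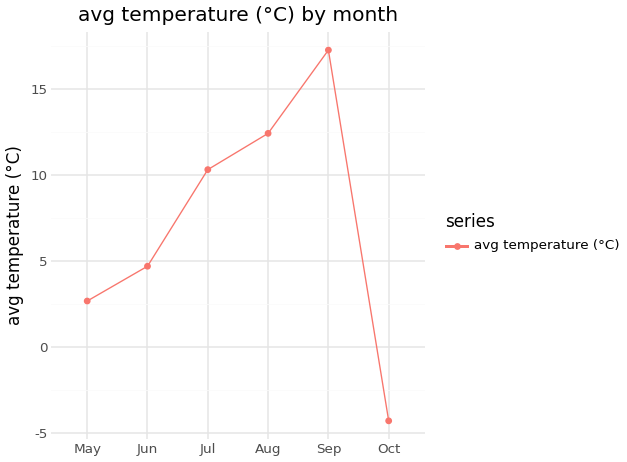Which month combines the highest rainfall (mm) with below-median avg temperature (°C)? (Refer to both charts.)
May

Chart 2 median avg temperature (°C) ≈ 8; below-median months: May, Jun, Oct. Among those, May has the highest rainfall (mm) (≈ 140).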